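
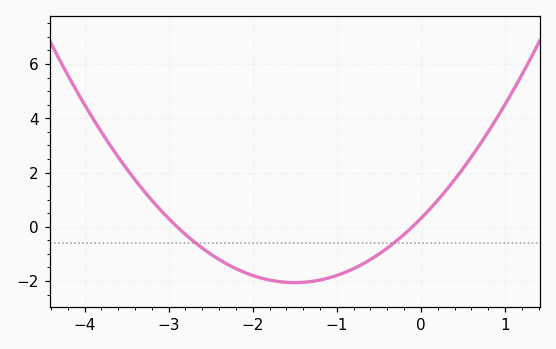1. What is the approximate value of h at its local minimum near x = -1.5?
-2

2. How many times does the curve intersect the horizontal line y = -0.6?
2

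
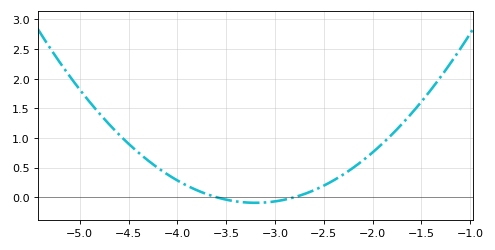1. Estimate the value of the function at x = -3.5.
-0.041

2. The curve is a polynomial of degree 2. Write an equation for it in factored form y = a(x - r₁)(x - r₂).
y = 0.59(x + 3.6)(x + 2.8)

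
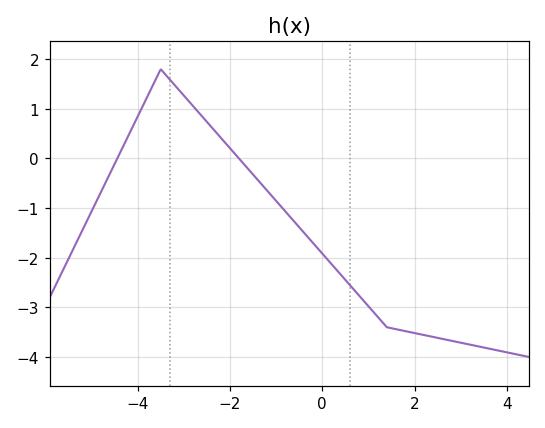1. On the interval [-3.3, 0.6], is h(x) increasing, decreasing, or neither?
decreasing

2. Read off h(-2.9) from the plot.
1.2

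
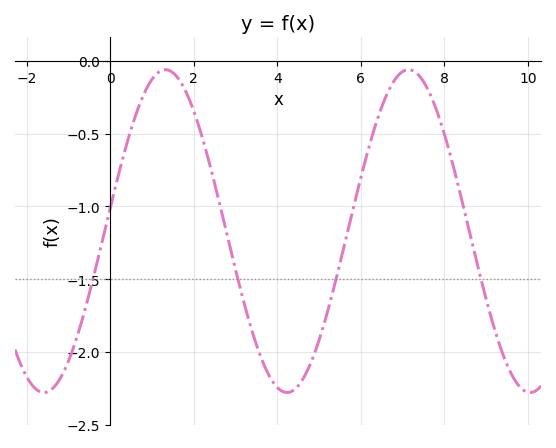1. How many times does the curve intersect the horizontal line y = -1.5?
4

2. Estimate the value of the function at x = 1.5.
-0.08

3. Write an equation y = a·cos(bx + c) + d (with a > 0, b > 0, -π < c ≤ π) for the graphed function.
y = 1.11cos(1.08x - 1.43) - 1.17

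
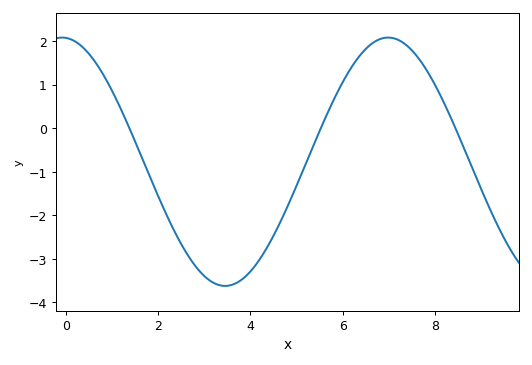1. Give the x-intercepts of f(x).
1.38, 5.52, 8.44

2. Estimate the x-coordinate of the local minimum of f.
3.45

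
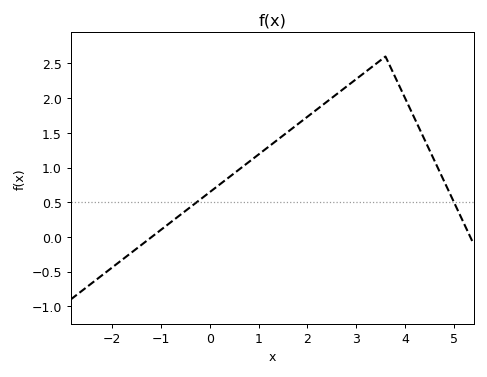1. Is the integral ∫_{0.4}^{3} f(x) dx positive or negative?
positive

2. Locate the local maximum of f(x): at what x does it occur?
3.6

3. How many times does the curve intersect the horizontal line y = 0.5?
2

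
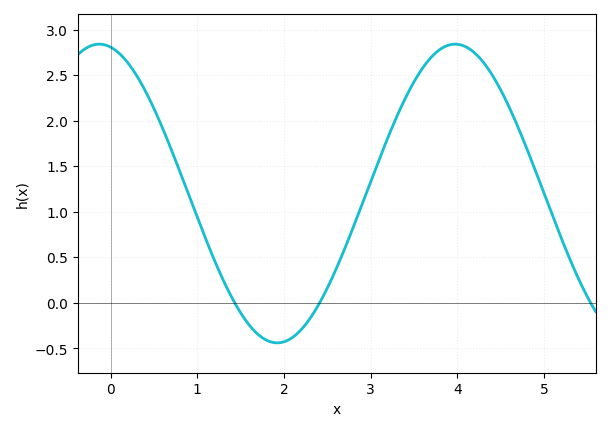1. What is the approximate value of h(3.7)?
2.7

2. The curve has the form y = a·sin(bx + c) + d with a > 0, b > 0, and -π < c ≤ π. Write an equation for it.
y = 1.64sin(1.5x + 1.8) + 1.2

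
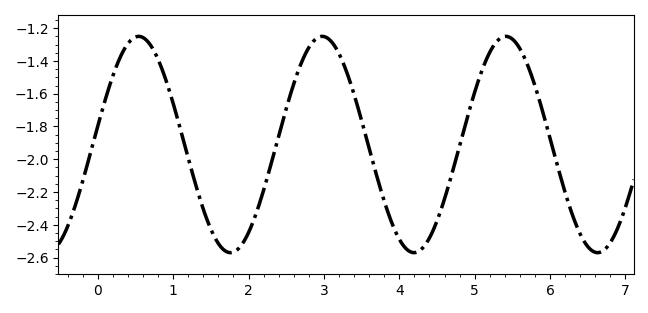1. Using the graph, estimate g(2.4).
-1.86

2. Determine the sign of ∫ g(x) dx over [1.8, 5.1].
negative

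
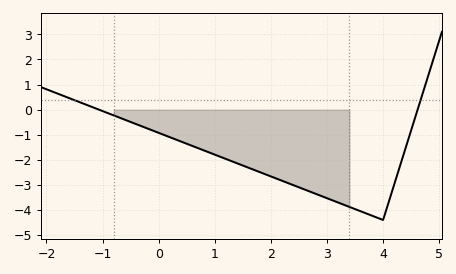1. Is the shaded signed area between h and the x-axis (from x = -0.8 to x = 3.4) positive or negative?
negative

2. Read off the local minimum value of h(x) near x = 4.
-4.4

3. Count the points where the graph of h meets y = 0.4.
2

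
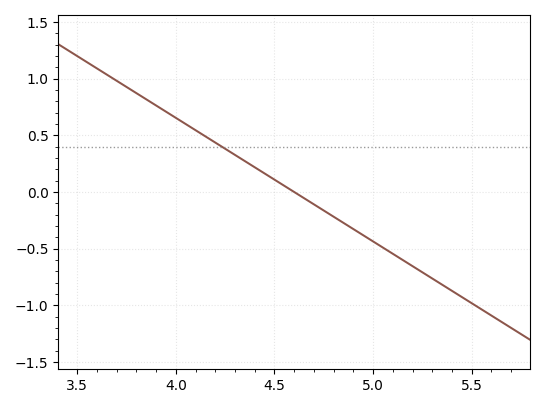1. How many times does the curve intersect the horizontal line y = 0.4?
1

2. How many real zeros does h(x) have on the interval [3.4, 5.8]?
1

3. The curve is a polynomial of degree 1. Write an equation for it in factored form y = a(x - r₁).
y = -1.09(x - 4.6)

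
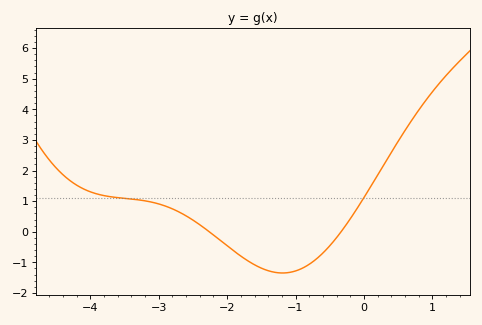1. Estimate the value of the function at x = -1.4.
-1.3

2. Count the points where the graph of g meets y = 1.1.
2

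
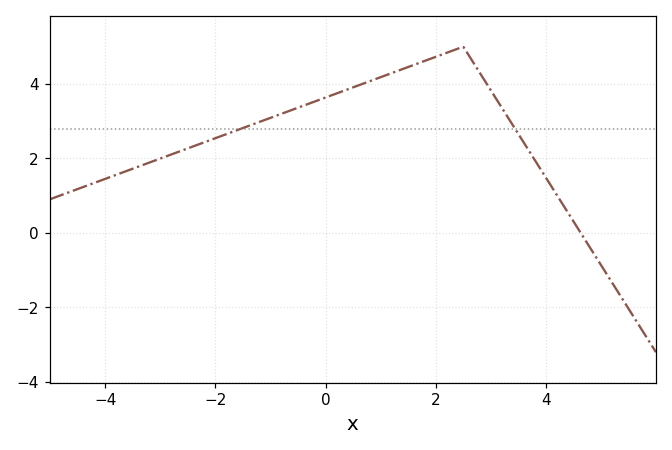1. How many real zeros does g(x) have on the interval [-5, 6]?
1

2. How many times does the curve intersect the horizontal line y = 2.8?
2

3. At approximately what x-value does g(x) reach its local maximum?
2.4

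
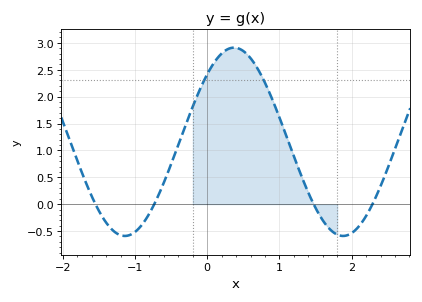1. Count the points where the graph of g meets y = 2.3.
2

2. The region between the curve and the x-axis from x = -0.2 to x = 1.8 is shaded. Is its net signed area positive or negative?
positive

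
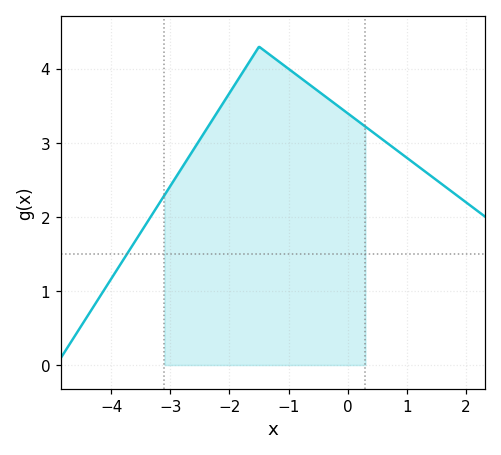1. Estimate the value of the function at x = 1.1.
2.74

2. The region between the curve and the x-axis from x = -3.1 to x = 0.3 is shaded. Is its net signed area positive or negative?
positive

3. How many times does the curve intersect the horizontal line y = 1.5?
1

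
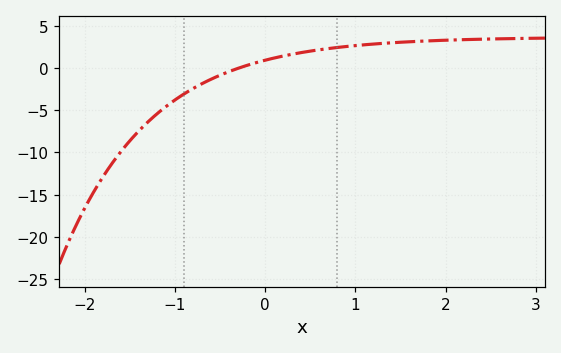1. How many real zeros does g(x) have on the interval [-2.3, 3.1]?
1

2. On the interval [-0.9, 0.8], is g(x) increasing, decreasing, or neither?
increasing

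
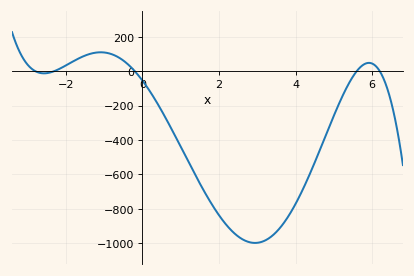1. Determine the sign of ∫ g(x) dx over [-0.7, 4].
negative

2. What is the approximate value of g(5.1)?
-208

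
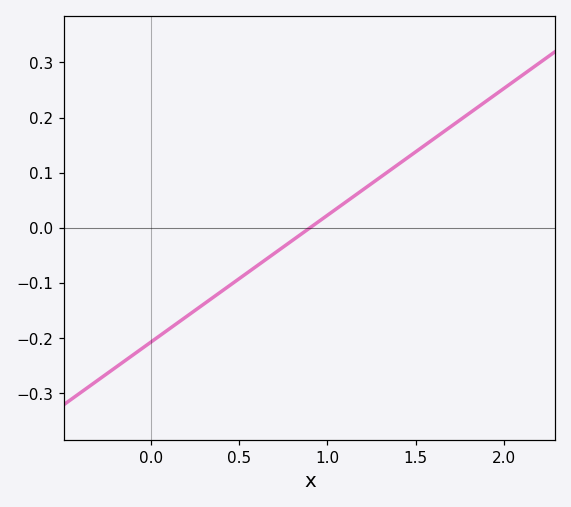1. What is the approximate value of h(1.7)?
0.18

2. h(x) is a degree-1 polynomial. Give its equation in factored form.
y = 0.23(x - 0.9)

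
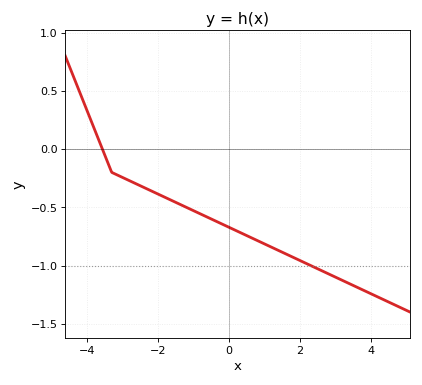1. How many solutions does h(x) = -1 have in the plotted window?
1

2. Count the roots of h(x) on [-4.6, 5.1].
1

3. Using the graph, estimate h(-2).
-0.4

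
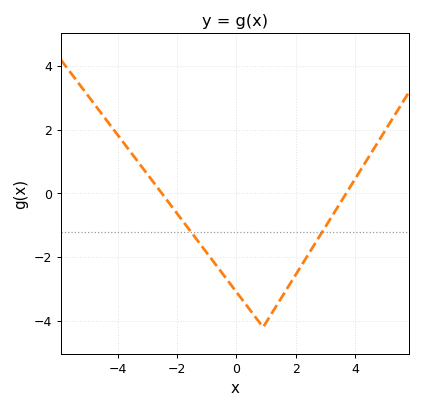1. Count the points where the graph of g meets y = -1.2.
2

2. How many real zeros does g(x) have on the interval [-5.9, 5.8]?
2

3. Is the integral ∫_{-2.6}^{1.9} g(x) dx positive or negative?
negative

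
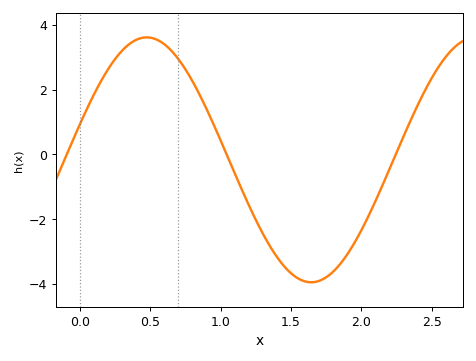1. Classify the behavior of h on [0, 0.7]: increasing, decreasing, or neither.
neither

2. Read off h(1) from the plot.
0.432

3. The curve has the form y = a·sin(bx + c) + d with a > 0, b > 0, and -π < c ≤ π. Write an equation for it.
y = 3.78sin(2.69x + 0.292) - 0.17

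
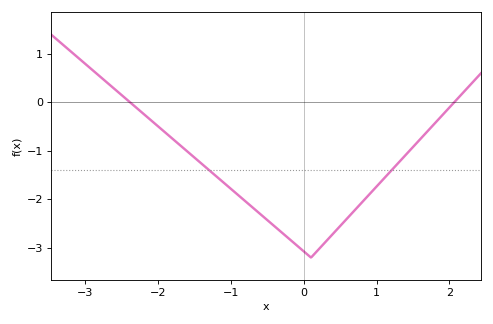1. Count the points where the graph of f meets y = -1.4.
2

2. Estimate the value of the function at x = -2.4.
0.018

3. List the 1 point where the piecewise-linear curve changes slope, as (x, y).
(0.1, -3.2)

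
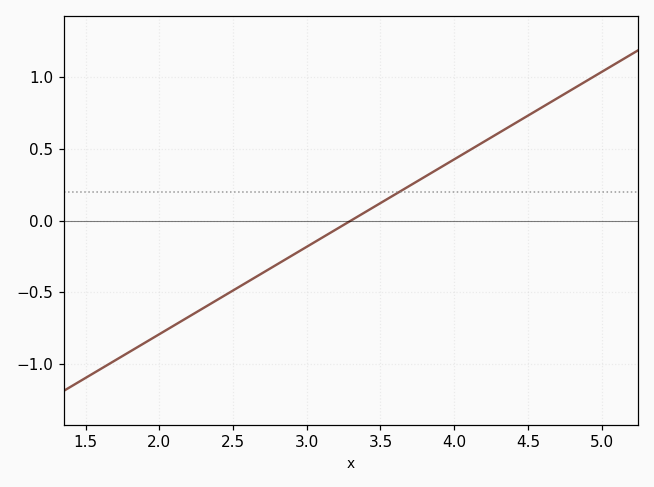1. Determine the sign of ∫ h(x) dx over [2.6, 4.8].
positive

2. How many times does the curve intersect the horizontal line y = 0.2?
1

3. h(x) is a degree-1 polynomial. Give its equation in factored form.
y = 0.61(x - 3.3)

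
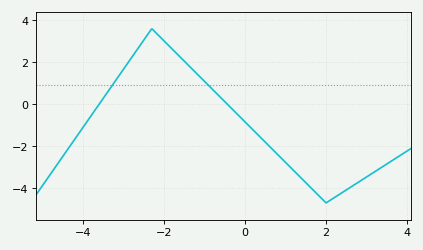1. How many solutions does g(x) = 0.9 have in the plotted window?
2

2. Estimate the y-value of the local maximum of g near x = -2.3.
3.6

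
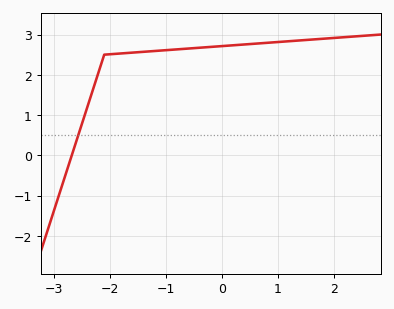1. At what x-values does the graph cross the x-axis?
-2.7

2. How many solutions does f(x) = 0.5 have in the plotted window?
1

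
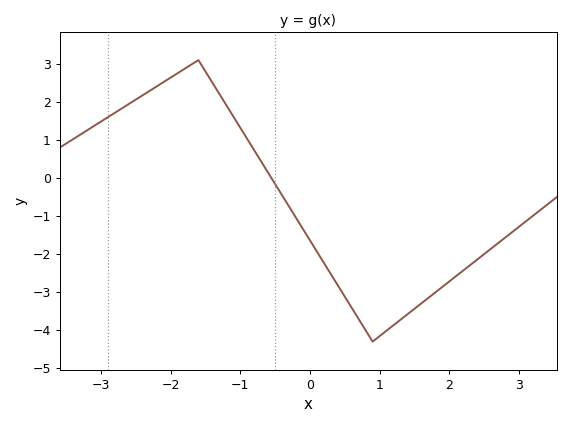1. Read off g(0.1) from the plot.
-1.93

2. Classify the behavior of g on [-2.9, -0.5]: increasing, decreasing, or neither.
neither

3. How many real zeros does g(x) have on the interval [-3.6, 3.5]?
1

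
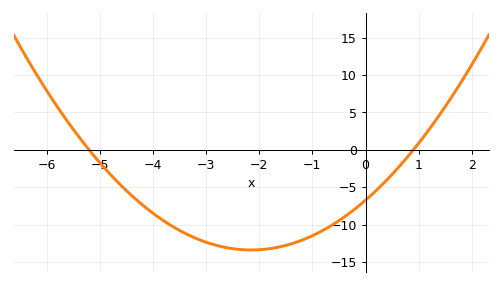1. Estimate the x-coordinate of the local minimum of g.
-2.2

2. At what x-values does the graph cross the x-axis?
-5.2, 1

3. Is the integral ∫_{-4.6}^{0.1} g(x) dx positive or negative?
negative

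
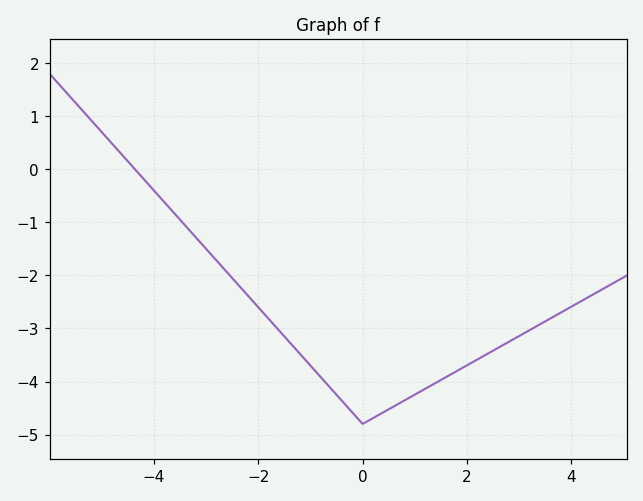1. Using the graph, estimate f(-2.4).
-2.16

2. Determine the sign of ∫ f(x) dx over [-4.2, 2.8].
negative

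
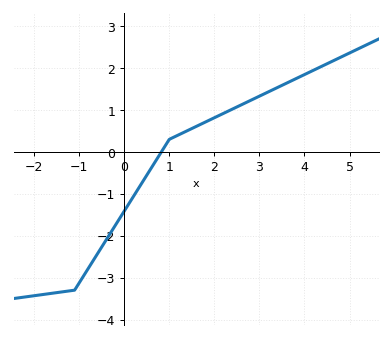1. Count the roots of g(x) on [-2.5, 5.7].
1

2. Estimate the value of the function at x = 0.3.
-0.9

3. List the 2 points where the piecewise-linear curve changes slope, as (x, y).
(-1.1, -3.3); (1, 0.3)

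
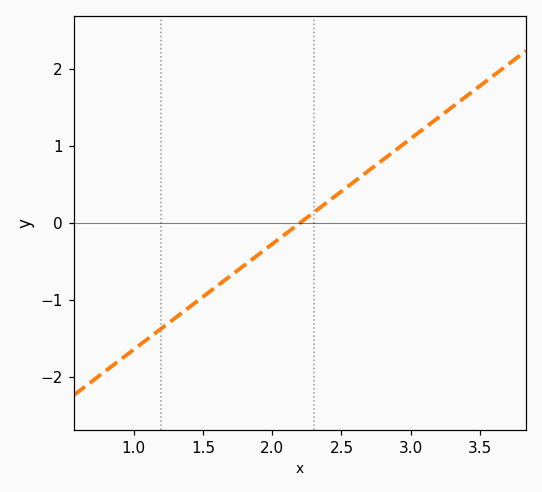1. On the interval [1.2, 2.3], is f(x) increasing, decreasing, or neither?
increasing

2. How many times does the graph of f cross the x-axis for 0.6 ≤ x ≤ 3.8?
1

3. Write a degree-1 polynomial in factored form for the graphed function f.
y = 1.37(x - 2.2)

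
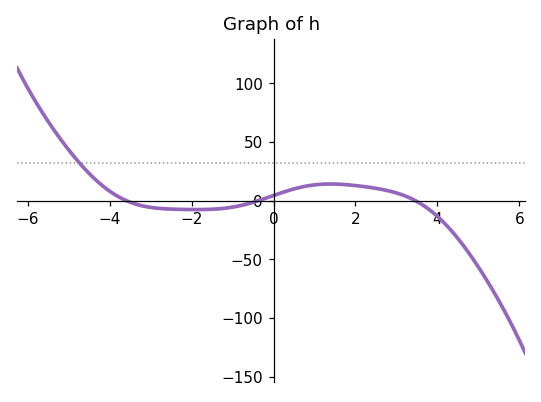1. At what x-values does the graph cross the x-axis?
-3.59, -0.369, 3.46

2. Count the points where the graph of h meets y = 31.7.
1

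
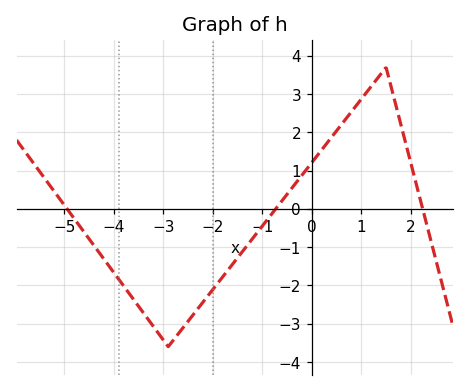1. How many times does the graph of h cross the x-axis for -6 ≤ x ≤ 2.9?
3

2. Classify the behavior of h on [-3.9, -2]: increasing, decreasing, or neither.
neither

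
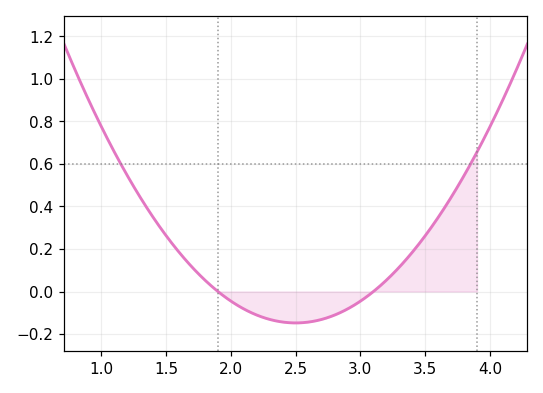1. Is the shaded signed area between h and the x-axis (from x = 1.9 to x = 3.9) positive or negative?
positive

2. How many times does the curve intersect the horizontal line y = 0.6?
2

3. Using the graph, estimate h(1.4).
0.349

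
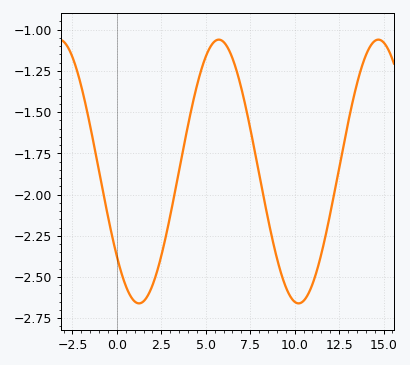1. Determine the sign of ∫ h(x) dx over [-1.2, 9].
negative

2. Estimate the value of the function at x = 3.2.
-2.02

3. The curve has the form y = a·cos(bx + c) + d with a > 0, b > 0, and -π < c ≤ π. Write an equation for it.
y = 0.8cos(0.7x + 2.3) - 1.86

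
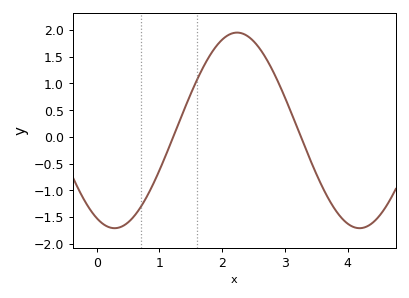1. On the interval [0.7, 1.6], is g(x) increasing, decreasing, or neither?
increasing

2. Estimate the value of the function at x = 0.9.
-0.884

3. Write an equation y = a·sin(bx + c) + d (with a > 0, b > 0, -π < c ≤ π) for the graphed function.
y = 1.83sin(1.61x - 2.03) + 0.12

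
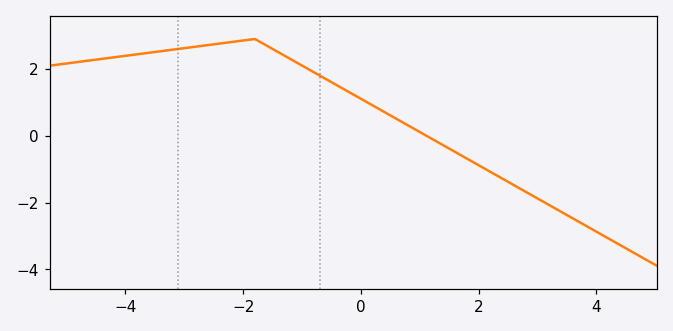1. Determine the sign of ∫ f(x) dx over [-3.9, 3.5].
positive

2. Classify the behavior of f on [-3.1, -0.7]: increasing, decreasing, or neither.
neither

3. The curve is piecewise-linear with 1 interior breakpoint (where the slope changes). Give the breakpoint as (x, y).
(-1.8, 2.9)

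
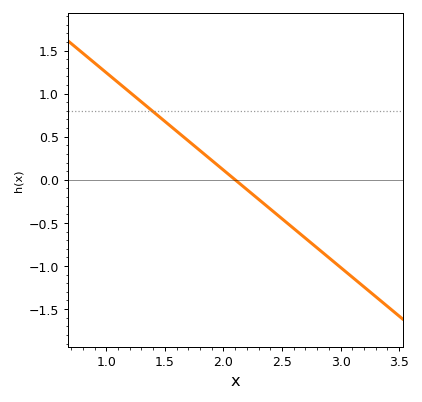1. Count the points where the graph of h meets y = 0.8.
1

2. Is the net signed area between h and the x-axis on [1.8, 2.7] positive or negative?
negative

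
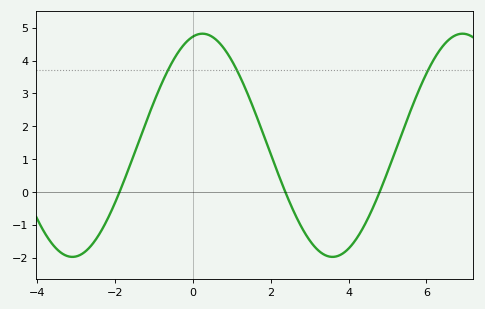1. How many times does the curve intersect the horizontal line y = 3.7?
3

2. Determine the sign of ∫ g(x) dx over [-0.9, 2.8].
positive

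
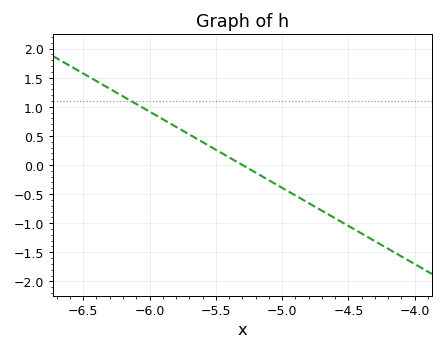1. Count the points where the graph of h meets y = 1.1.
1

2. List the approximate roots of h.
-5.3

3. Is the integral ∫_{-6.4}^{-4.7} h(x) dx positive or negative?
positive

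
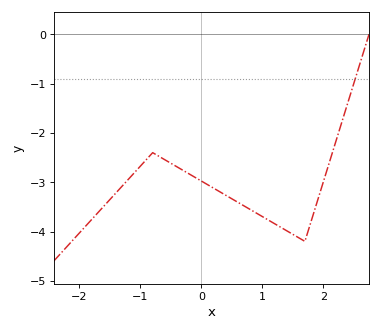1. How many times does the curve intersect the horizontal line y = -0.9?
1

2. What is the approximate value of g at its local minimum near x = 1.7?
-4.2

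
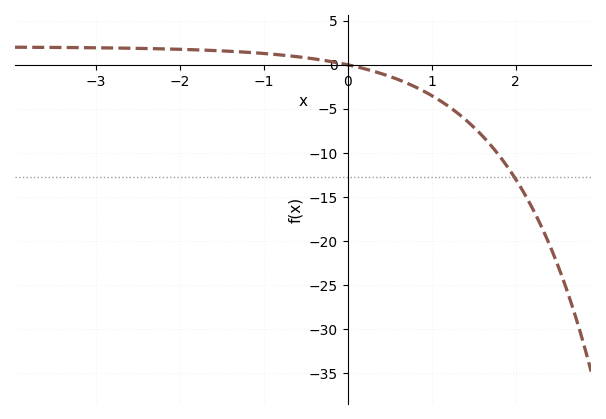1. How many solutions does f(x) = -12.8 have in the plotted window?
1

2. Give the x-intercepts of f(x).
-0.005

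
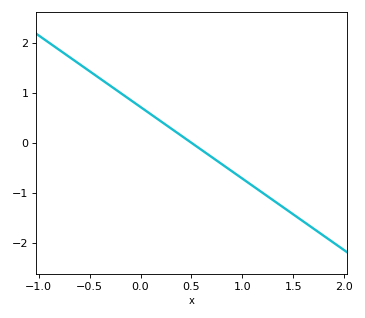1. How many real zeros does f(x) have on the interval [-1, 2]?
1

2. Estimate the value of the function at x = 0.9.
-0.6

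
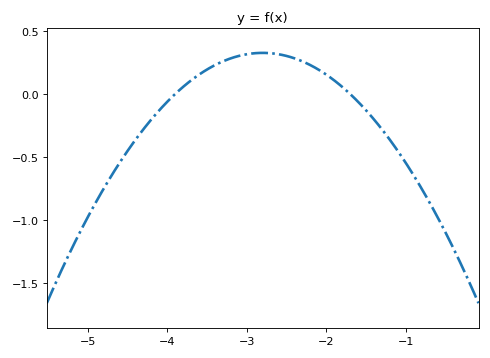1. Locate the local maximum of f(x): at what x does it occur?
-2.8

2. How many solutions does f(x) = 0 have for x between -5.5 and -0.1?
2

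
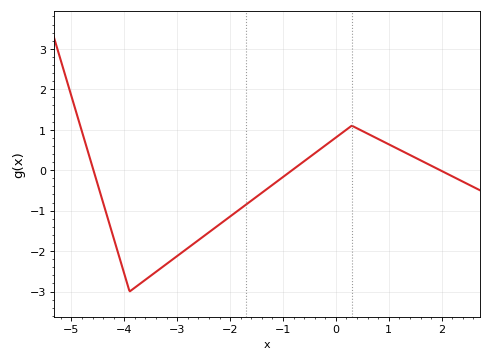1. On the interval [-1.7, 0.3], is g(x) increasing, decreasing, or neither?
increasing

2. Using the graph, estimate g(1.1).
0.573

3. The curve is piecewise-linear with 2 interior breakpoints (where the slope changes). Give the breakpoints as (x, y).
(-3.9, -3); (0.3, 1.1)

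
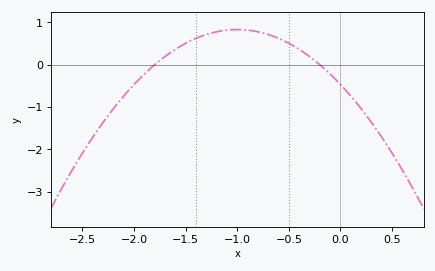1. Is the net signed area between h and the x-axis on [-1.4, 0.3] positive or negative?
positive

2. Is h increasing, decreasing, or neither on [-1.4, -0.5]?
neither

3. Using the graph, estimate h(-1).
0.8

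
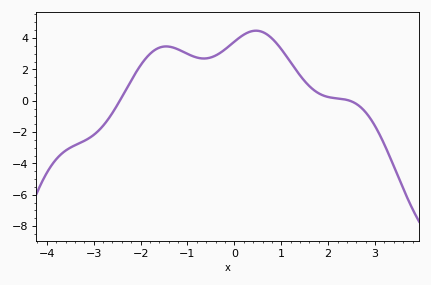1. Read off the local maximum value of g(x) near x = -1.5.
3.46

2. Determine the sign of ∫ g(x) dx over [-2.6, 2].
positive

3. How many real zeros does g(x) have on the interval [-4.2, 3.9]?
2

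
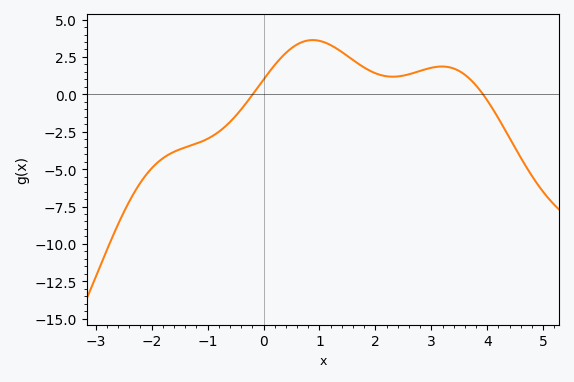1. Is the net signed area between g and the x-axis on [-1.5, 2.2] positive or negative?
positive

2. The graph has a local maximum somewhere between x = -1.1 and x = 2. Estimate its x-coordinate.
0.8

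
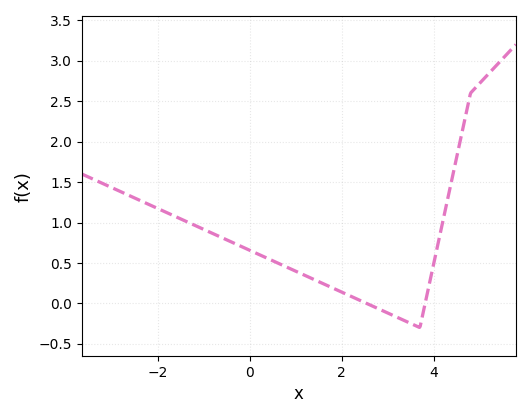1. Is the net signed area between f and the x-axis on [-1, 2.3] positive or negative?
positive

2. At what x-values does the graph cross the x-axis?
2.54, 3.81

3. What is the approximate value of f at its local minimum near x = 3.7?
-0.299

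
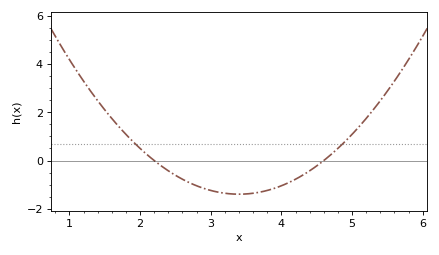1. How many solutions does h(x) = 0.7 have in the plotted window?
2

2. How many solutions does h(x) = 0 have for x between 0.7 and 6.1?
2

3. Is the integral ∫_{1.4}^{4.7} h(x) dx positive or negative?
negative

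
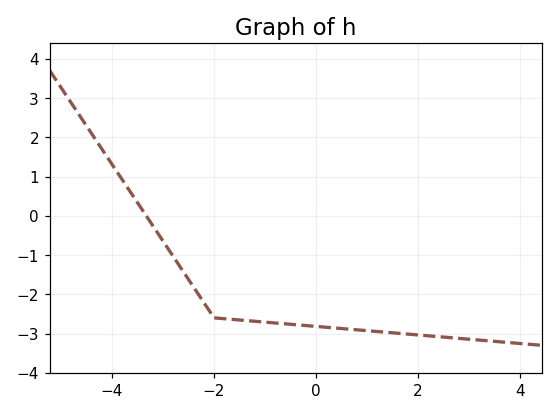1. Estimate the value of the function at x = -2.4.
-1.82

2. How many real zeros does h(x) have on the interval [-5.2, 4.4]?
1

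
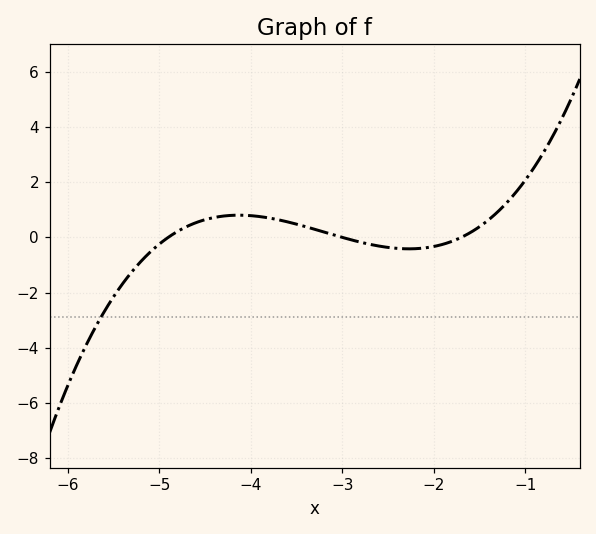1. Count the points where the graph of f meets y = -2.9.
1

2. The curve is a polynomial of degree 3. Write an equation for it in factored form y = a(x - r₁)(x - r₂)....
y = 0.38(x + 4.9)(x + 3)(x + 1.7)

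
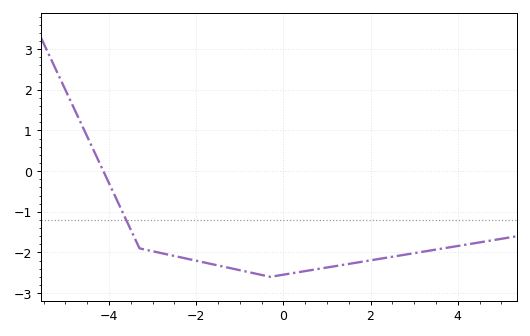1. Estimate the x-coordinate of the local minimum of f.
-0.301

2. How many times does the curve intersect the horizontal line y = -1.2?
1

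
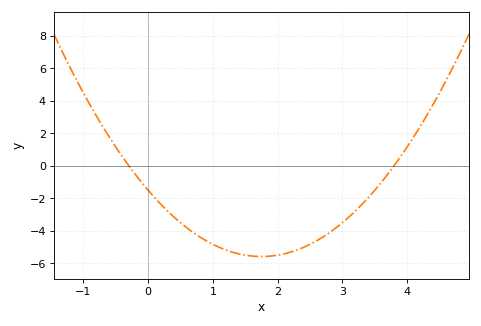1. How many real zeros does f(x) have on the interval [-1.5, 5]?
2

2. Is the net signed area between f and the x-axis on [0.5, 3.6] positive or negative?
negative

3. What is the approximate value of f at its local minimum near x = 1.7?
-5.6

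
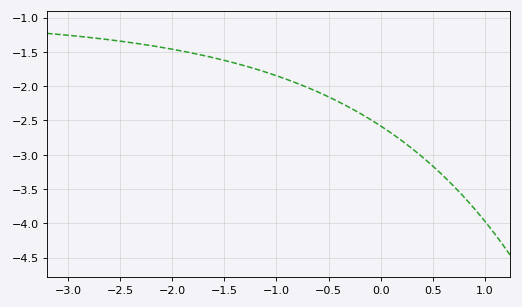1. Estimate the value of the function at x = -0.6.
-2.09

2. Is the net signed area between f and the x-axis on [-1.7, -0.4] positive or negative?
negative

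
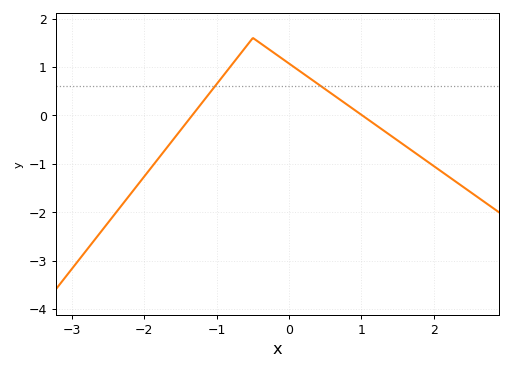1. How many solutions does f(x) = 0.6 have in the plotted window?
2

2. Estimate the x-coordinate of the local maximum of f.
-0.5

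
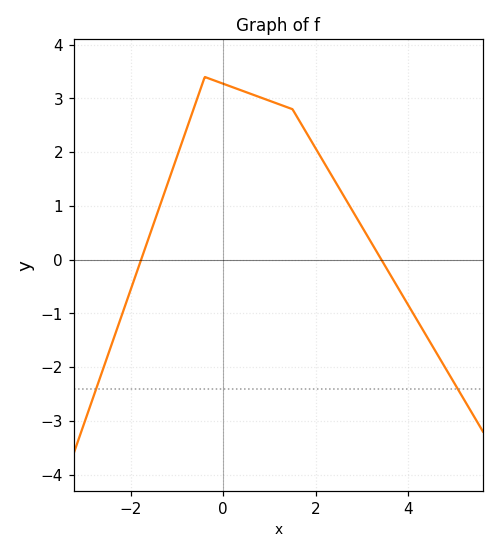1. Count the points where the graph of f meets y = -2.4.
2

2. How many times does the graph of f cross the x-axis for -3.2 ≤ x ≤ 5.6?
2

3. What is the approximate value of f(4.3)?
-1.3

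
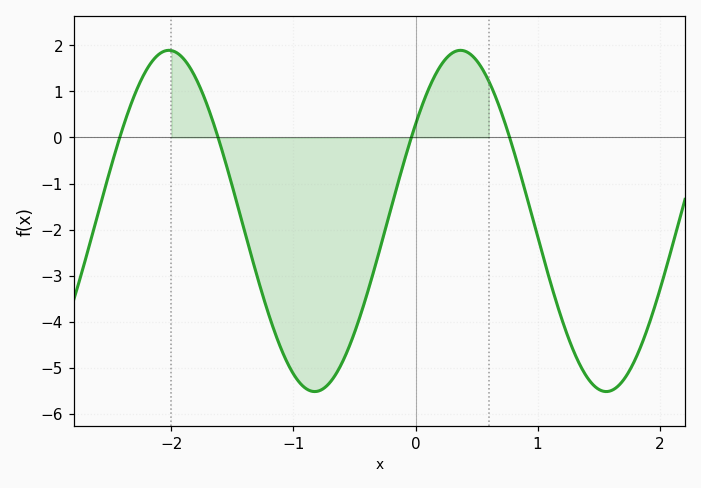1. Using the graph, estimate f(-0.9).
-5.4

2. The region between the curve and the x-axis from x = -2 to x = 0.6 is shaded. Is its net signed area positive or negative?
negative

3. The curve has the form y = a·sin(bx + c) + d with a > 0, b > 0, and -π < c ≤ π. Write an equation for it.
y = 3.7sin(2.6x + 0.6) - 1.81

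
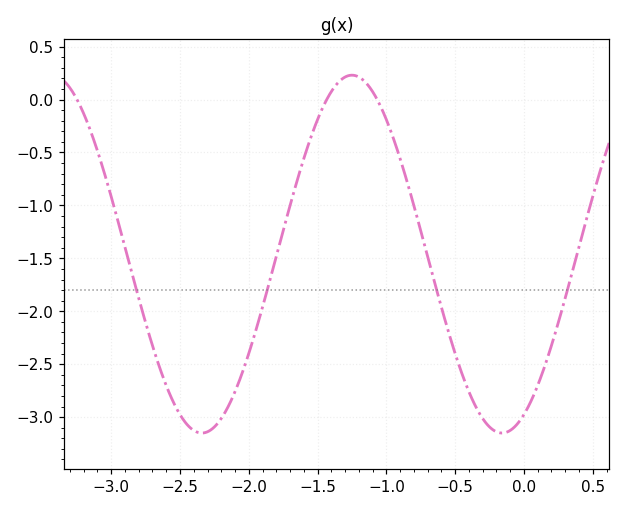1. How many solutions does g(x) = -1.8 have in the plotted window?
4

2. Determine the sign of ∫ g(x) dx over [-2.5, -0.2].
negative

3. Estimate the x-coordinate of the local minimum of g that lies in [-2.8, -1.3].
-2.34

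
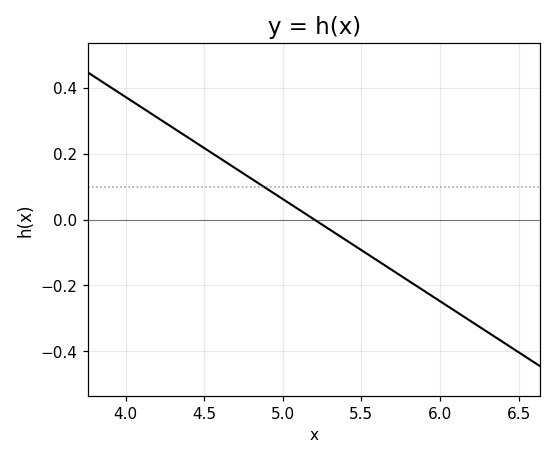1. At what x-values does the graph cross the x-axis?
5.2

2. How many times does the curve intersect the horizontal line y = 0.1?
1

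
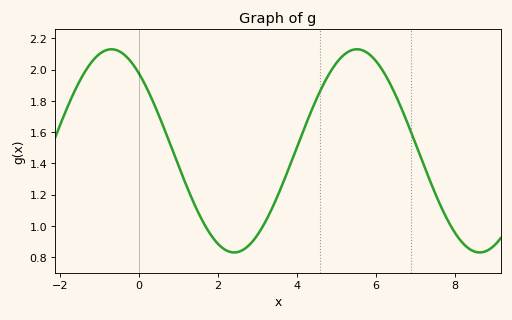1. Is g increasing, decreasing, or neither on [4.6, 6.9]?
neither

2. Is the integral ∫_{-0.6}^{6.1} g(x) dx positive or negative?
positive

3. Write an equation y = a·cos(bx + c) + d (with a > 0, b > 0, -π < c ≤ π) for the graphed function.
y = 0.65cos(1.01x + 0.702) + 1.48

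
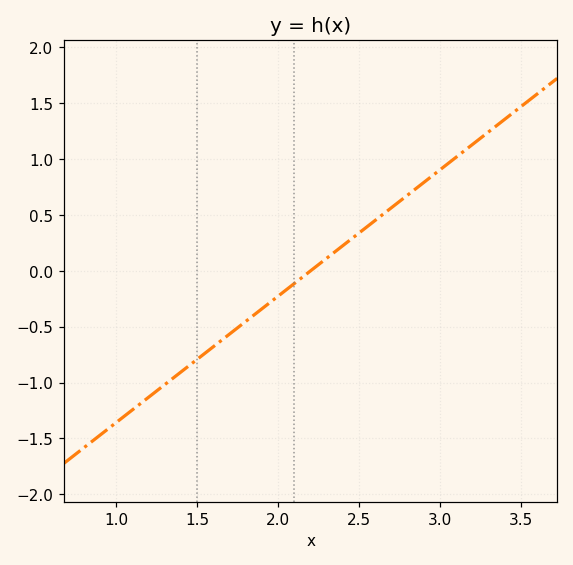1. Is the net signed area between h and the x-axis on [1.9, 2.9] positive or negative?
positive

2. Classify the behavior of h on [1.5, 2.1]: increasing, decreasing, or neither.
increasing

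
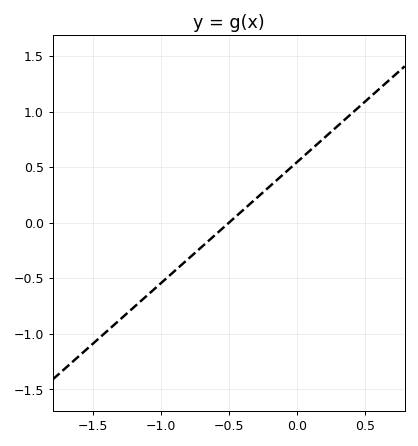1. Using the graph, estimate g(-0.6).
-0.109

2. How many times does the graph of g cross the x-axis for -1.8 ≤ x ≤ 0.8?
1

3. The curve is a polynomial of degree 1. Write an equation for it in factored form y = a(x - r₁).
y = 1.09(x + 0.5)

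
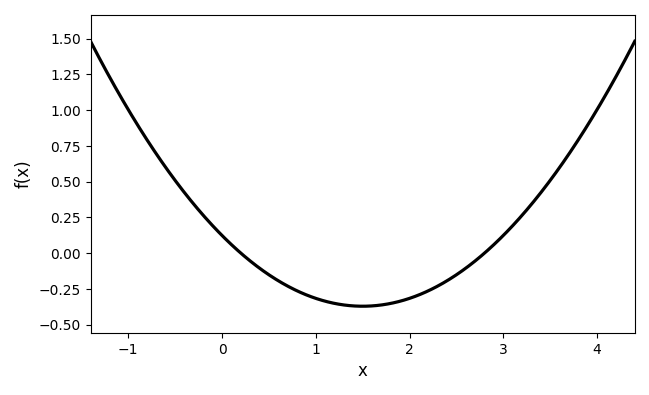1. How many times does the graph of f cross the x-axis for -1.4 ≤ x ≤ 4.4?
2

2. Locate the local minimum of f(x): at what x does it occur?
1.5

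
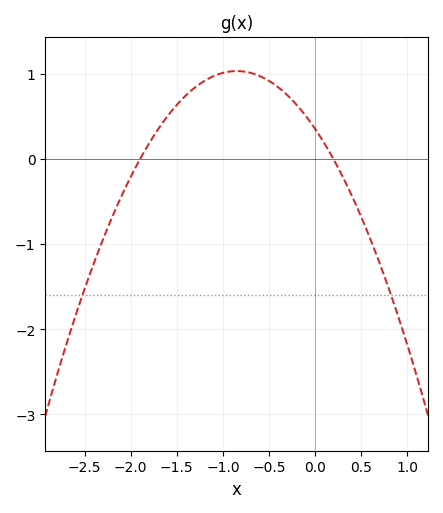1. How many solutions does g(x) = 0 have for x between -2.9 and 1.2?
2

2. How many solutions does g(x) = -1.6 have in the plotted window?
2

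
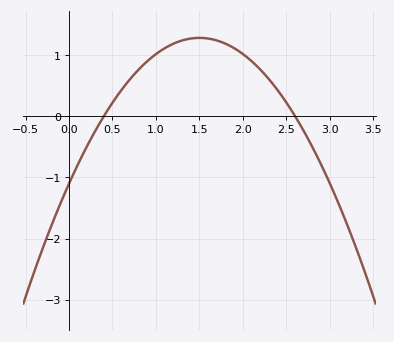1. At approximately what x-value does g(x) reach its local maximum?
1.5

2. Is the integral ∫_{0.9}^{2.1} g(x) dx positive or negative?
positive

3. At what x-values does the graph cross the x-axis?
0.4, 2.6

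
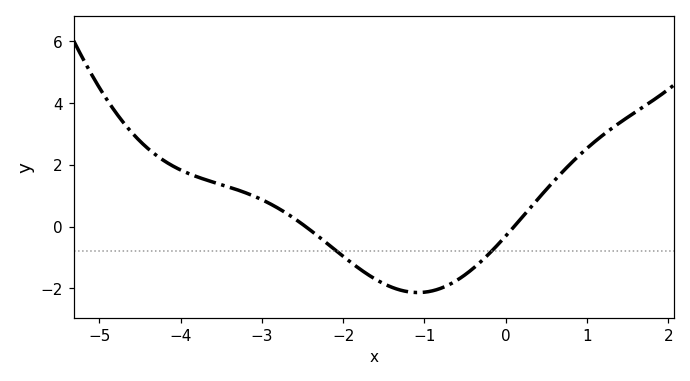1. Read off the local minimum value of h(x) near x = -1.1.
-2.13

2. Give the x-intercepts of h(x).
-2.46, 0.103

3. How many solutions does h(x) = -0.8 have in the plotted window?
2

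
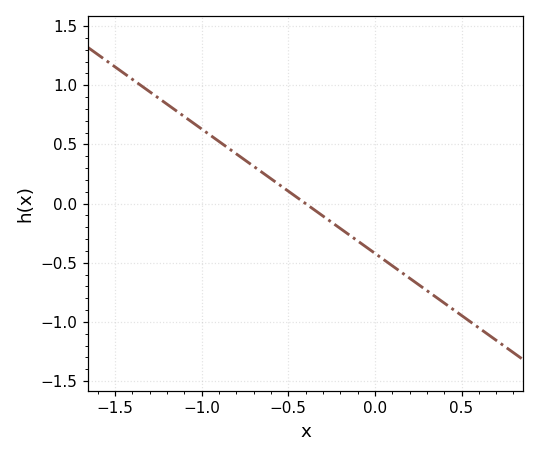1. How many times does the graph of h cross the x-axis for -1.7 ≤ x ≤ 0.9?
1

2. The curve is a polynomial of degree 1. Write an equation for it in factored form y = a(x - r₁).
y = -1.05(x + 0.4)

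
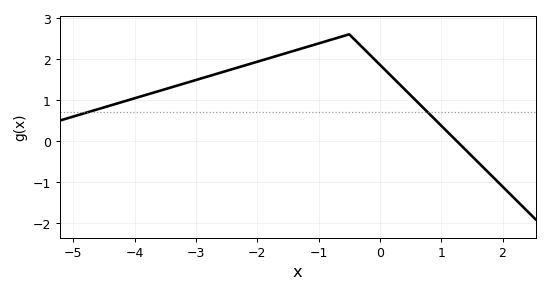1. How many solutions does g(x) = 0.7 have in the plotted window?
2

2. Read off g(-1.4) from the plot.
2.2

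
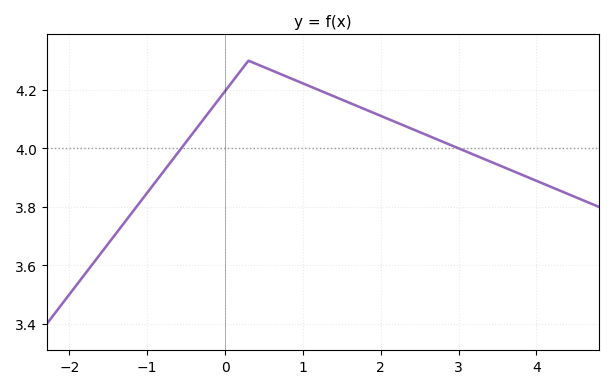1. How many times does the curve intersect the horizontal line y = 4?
2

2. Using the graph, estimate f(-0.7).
3.96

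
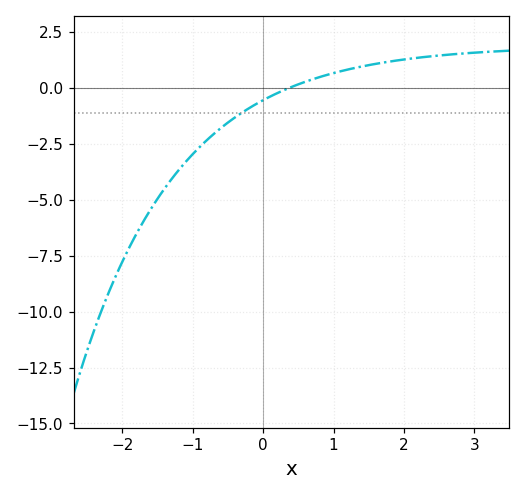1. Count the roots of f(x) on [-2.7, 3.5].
1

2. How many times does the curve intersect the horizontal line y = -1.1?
1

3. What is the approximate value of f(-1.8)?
-6.6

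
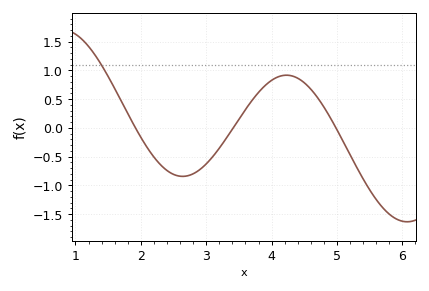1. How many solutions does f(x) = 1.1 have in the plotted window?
1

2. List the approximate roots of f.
1.92, 3.41, 4.98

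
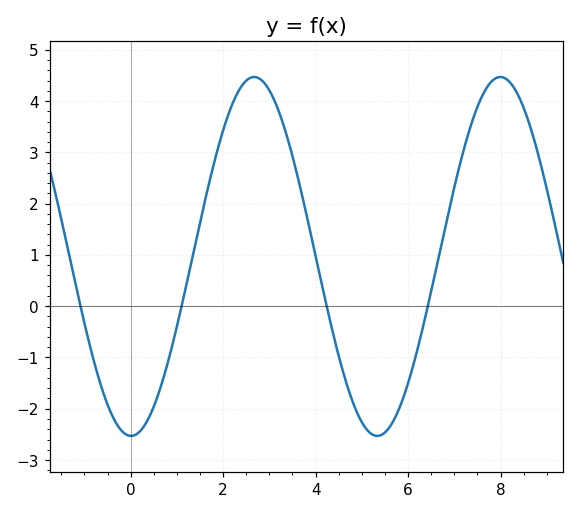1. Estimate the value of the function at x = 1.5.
1.63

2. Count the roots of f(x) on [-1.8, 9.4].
4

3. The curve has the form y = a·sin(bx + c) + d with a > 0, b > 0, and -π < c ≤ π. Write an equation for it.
y = 3.5sin(1.18x - 1.58) + 0.97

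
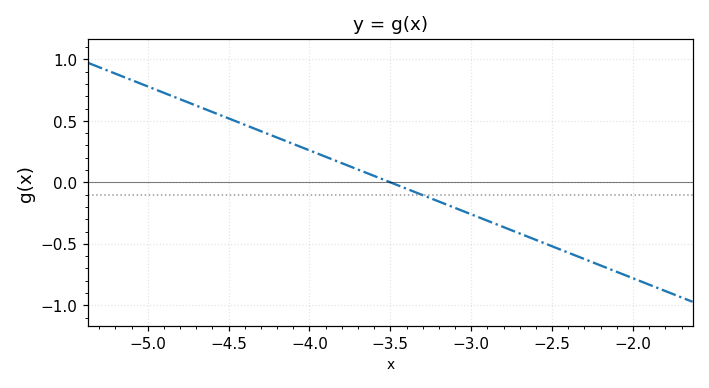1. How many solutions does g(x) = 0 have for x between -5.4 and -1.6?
1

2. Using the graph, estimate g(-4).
0.25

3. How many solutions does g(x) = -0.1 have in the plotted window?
1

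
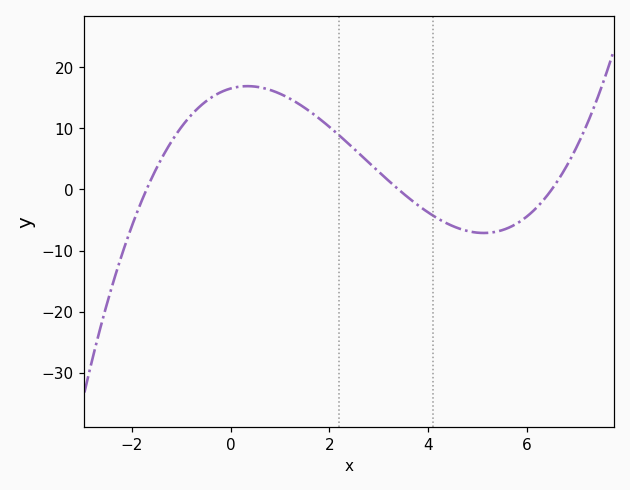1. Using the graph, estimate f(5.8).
-6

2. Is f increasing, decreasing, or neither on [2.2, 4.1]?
decreasing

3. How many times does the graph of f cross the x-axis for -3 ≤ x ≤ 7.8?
3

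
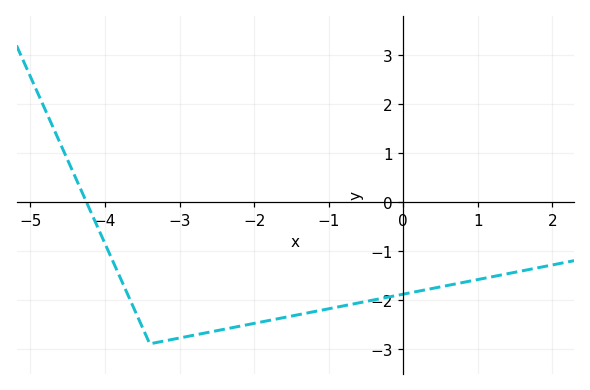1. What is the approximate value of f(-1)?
-2.2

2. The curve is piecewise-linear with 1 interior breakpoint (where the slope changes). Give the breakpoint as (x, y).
(-3.4, -2.9)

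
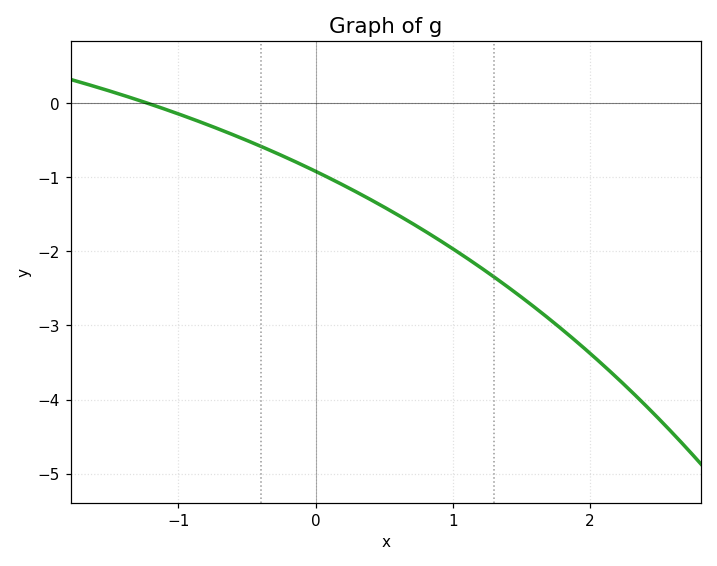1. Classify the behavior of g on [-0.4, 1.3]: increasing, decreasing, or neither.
decreasing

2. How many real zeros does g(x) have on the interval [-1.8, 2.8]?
1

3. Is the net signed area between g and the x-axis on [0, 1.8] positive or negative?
negative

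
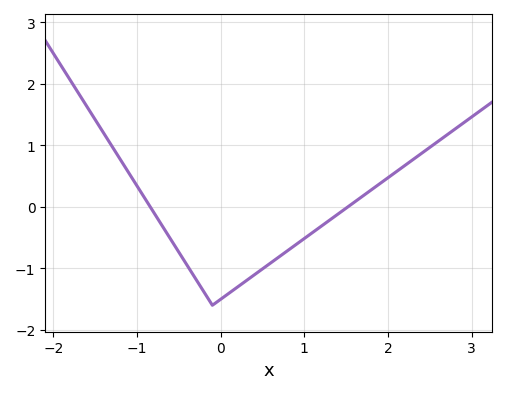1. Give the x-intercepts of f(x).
-0.8, 1.5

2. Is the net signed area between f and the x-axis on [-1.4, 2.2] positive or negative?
negative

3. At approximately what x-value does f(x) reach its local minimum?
-0.1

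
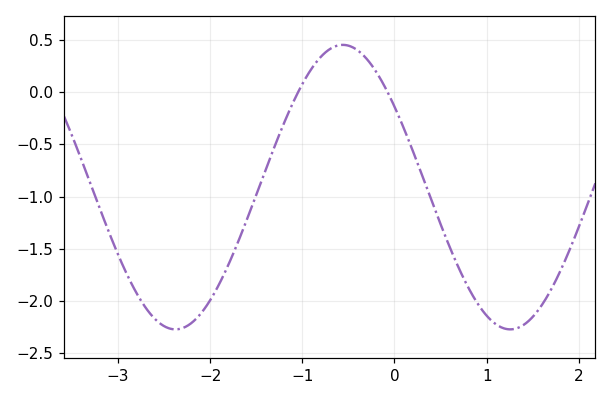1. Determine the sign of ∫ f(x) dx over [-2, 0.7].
negative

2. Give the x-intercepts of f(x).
-1.04, -0.076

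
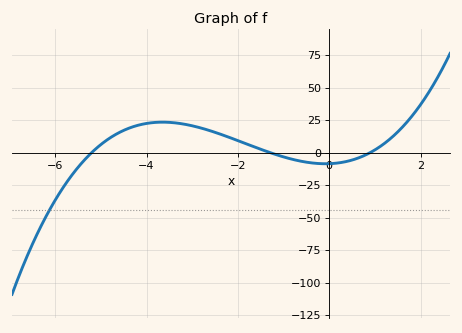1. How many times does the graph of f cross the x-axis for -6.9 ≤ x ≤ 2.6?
3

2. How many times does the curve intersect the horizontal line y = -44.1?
1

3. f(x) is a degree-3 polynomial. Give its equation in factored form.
y = 1.41(x + 5.2)(x + 1.3)(x - 0.9)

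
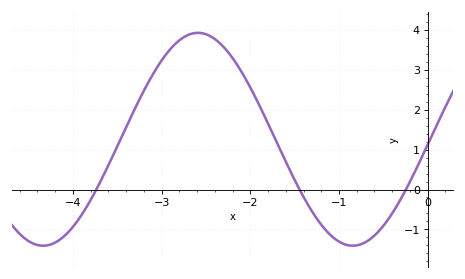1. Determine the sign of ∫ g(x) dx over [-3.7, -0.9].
positive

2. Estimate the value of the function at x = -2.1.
2.96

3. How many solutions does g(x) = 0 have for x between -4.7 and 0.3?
3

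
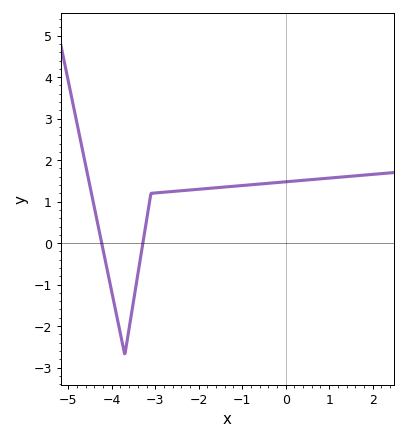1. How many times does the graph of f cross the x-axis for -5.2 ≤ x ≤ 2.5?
2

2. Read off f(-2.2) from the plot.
1.28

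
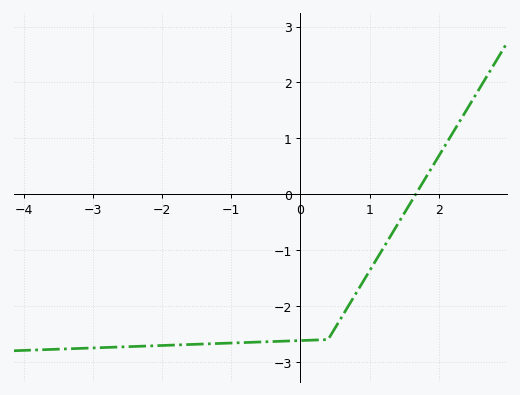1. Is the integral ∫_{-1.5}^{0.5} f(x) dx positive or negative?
negative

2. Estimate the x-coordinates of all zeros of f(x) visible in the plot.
1.67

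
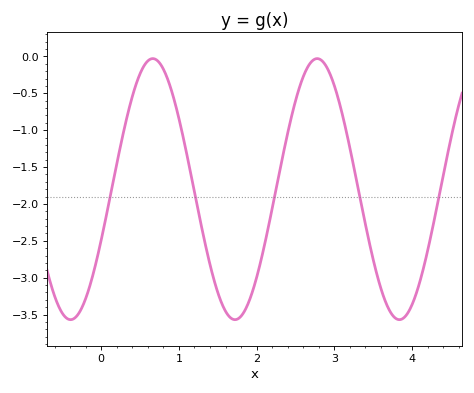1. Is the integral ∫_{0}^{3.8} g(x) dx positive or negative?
negative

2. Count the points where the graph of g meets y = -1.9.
5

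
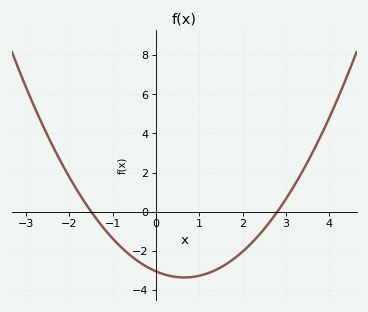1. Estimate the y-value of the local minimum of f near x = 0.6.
-3.4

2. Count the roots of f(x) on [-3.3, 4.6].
2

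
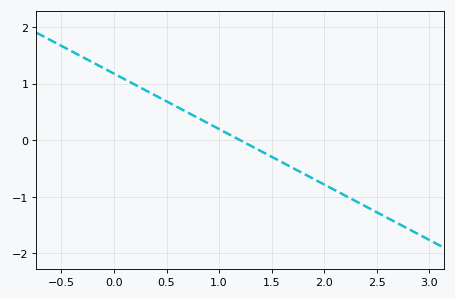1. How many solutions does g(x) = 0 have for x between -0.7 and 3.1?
1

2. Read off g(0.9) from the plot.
0.3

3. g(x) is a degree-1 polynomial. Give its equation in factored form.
y = -0.98(x - 1.2)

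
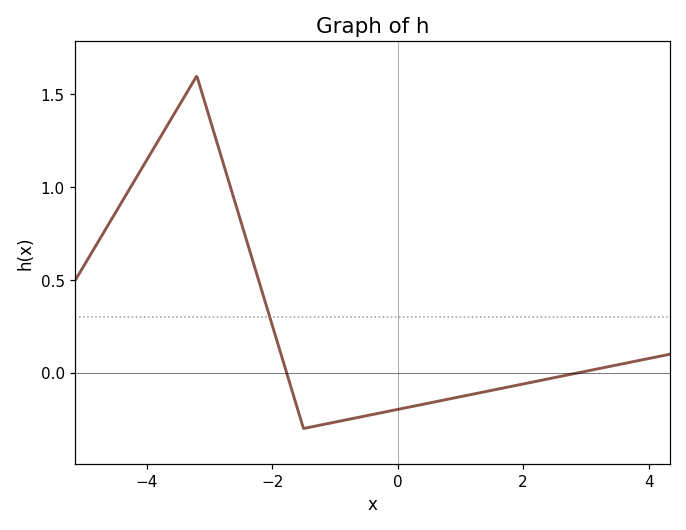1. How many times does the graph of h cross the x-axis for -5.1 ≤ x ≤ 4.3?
2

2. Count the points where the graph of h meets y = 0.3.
1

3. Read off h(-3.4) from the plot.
1.5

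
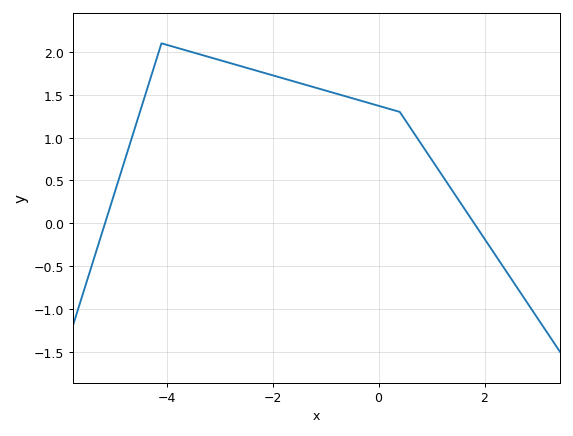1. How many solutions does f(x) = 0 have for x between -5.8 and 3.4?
2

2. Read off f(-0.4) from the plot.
1.44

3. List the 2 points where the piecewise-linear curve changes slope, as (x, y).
(-4.1, 2.1); (0.4, 1.3)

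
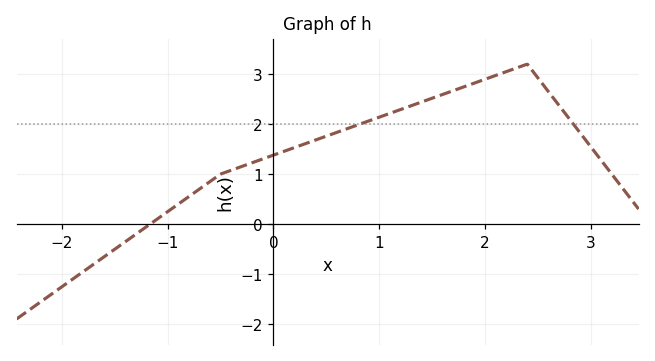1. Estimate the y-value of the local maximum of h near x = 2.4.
3.2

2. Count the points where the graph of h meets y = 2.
2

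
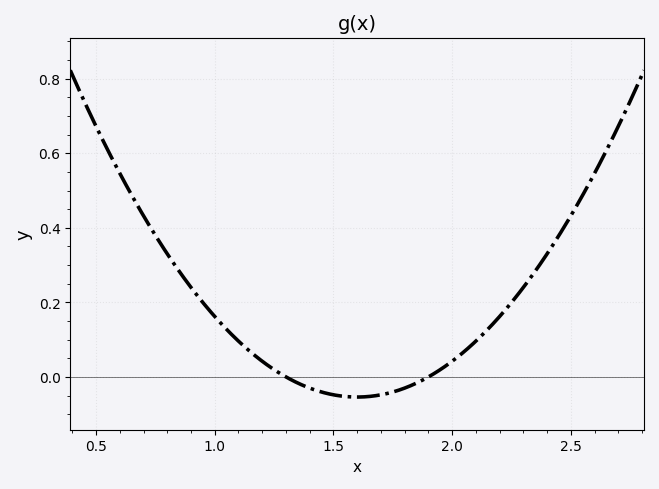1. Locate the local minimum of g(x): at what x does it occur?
1.6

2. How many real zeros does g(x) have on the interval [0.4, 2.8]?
2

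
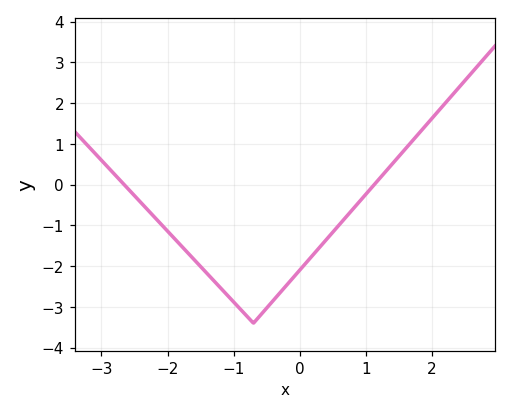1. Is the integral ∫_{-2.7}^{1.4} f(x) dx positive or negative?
negative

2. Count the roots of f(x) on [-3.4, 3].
2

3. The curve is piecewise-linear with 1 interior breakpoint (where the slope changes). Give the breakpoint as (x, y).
(-0.7, -3.4)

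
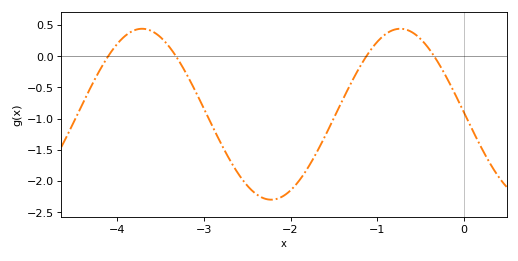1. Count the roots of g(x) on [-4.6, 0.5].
4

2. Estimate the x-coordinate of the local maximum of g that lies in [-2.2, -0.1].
-0.736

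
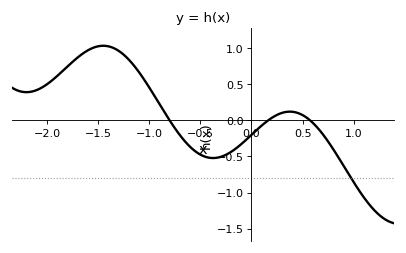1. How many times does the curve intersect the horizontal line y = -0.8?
1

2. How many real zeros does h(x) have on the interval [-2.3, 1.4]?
3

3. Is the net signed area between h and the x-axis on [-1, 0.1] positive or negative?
negative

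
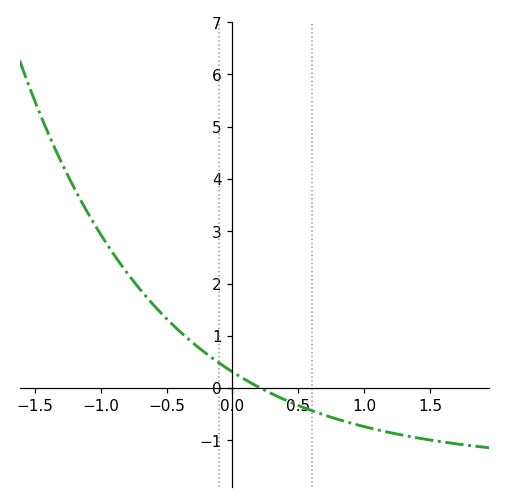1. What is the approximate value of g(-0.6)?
1.59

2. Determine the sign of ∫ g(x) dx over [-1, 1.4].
positive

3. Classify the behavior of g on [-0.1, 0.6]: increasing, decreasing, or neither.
decreasing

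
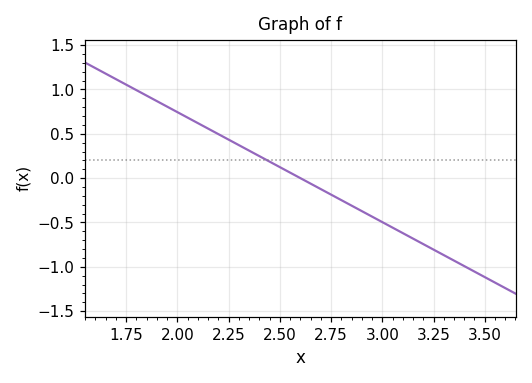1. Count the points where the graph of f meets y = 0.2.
1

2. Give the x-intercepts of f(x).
2.6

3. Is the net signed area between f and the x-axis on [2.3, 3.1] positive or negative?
negative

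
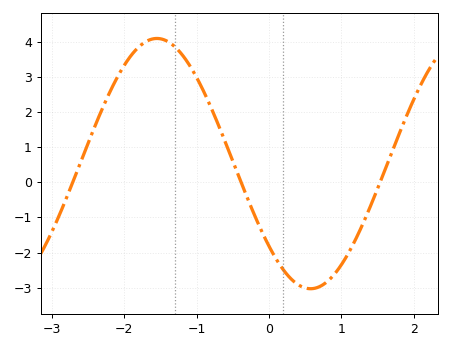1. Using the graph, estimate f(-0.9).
2.6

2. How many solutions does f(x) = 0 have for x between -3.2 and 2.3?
3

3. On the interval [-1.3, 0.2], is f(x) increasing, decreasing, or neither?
decreasing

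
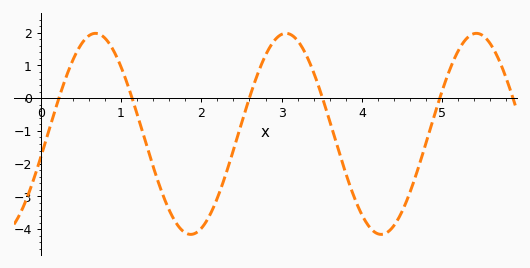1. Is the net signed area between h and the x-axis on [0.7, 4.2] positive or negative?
negative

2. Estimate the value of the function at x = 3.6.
-0.7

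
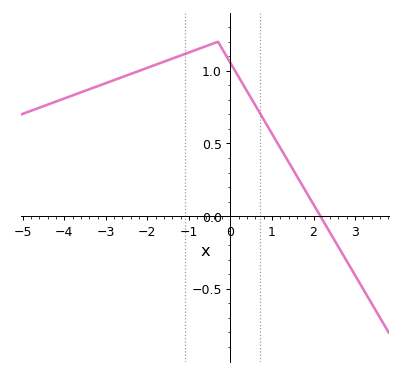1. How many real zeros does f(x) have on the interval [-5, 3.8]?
1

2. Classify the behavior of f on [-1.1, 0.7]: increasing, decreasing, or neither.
neither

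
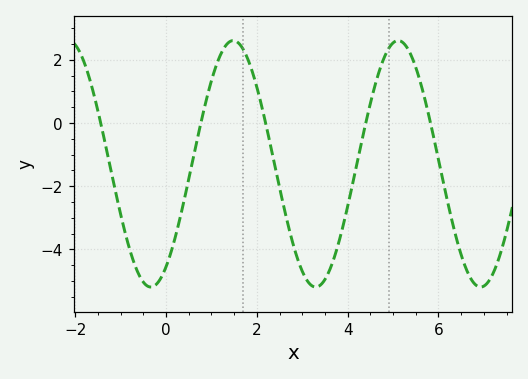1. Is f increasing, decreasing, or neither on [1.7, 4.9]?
neither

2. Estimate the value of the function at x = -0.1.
-4.8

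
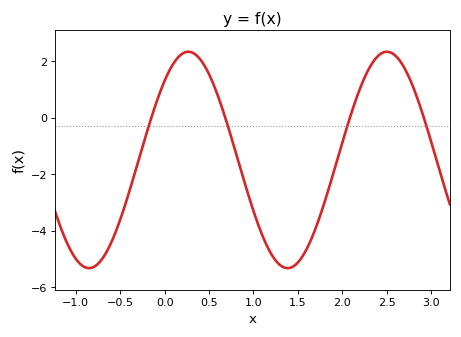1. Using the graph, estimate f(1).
-3.29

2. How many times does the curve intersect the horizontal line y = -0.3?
4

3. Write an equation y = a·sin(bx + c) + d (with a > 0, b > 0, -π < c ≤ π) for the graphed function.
y = 3.83sin(2.81x + 0.82) - 1.49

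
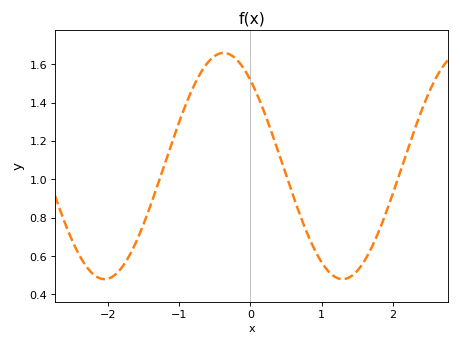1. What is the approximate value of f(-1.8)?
0.54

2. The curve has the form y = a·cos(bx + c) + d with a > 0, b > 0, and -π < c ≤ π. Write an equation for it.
y = 0.59cos(1.9x + 0.71) + 1.07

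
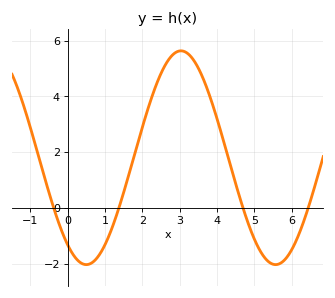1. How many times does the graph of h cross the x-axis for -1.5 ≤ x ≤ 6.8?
4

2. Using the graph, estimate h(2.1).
3.4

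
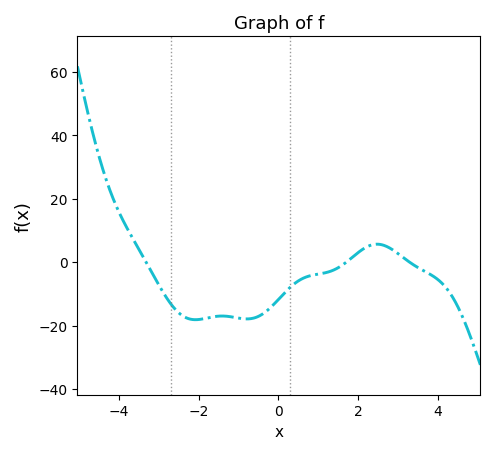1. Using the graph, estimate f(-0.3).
-16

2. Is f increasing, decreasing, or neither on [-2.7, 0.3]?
neither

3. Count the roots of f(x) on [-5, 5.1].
3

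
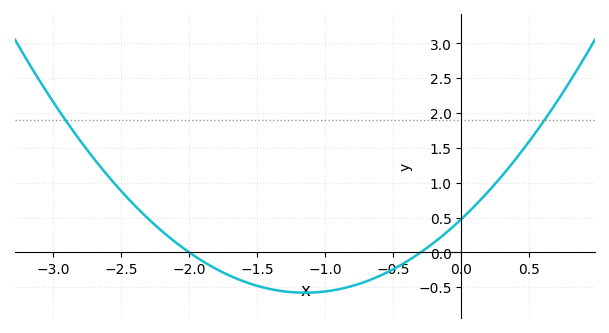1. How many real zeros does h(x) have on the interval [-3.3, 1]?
2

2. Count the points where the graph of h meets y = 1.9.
2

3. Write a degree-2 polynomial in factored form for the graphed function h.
y = 0.8(x + 2)(x + 0.3)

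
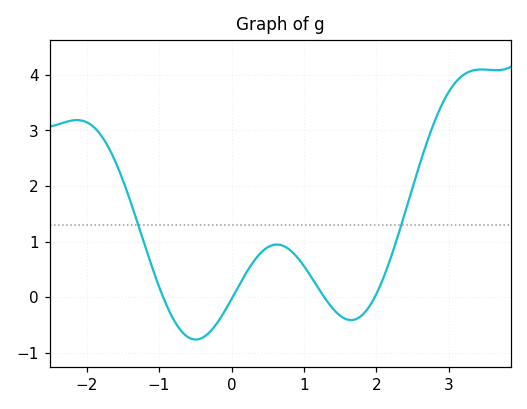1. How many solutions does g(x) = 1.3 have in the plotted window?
2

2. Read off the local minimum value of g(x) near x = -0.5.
-0.8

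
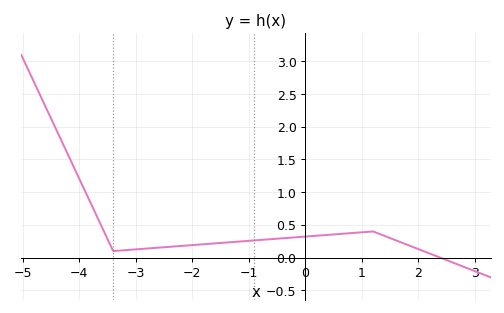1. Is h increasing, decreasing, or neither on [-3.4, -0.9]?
increasing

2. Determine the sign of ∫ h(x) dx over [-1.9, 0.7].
positive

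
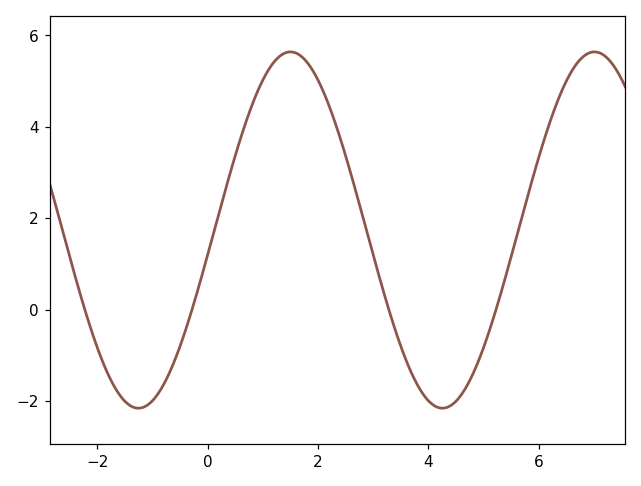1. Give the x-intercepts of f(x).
-2.2, -0.2, 3.2, 5.2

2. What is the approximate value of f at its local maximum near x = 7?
5.6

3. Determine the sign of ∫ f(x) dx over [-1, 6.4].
positive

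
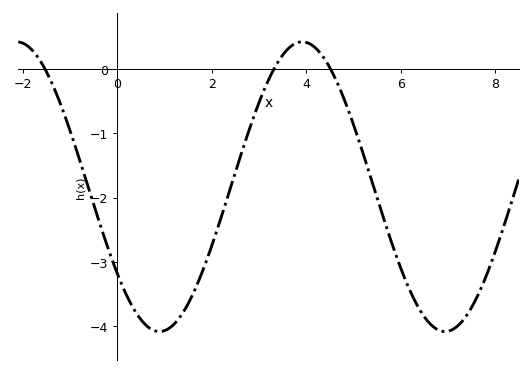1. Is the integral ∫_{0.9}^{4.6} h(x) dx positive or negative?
negative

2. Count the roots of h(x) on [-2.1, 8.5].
3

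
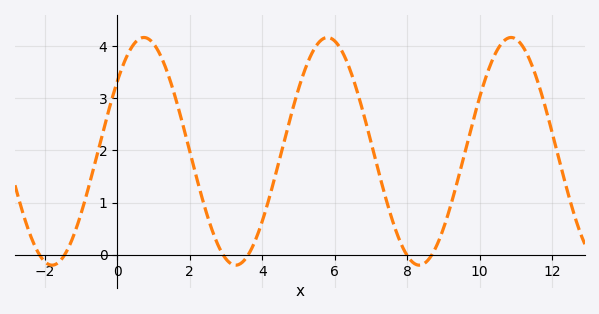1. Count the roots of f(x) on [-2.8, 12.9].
6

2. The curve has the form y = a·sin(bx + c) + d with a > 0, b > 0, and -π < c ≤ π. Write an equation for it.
y = 2.18sin(1.2x + 0.66) + 1.98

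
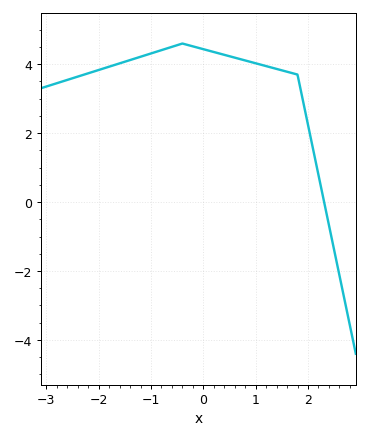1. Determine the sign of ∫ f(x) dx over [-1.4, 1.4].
positive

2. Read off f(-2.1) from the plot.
3.78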